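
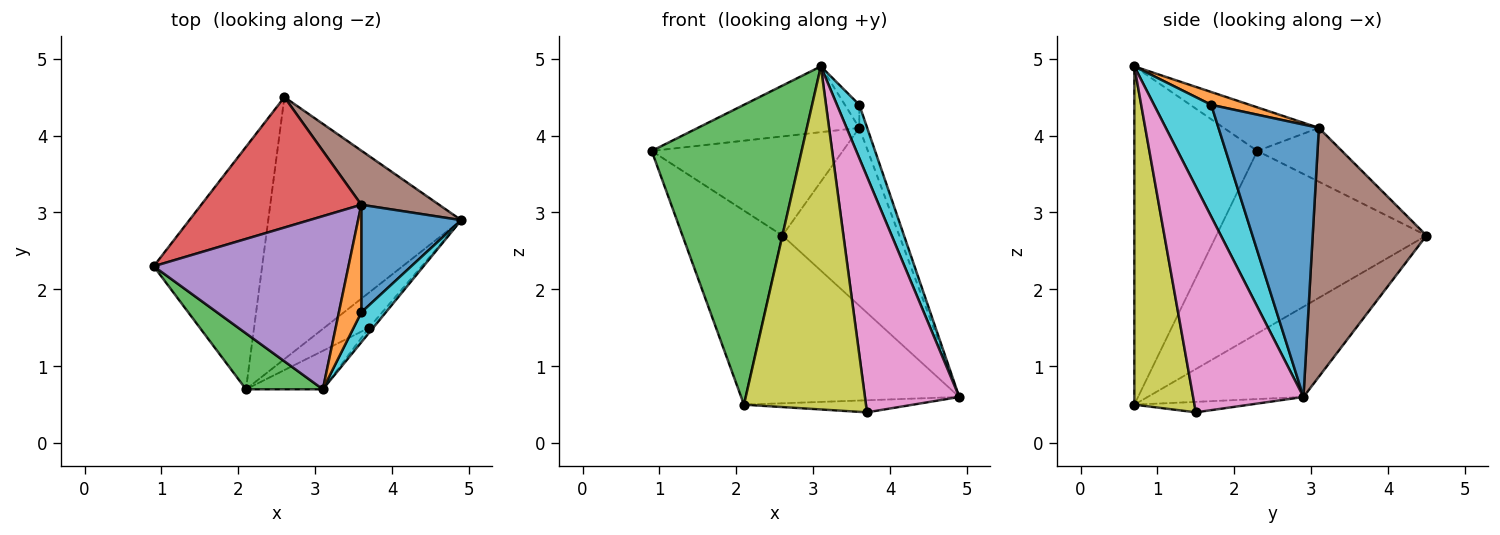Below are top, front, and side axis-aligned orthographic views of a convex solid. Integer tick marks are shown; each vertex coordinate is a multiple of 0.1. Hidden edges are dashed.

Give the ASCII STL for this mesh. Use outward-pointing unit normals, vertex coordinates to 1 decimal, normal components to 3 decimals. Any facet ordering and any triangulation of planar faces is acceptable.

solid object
 facet normal -0.796 0.378 -0.473
  outer loop
   vertex 2.1 0.7 0.5
   vertex 0.9 2.3 3.8
   vertex 2.6 4.5 2.7
  endloop
 endfacet
 facet normal -0.366 0.502 -0.784
  outer loop
   vertex 2.1 0.7 0.5
   vertex 2.6 4.5 2.7
   vertex 4.9 2.9 0.6
  endloop
 endfacet
 facet normal -0.628 -0.765 0.143
  outer loop
   vertex 2.1 0.7 0.5
   vertex 3.1 0.7 4.9
   vertex 0.9 2.3 3.8
  endloop
 endfacet
 facet normal -0.259 0.584 0.769
  outer loop
   vertex 3.6 3.1 4.1
   vertex 2.6 4.5 2.7
   vertex 0.9 2.3 3.8
  endloop
 endfacet
 facet normal -0.205 0.348 0.915
  outer loop
   vertex 3.6 3.1 4.1
   vertex 0.9 2.3 3.8
   vertex 3.1 0.7 4.9
  endloop
 endfacet
 facet normal 0.682 0.700 0.213
  outer loop
   vertex 3.6 3.1 4.1
   vertex 4.9 2.9 0.6
   vertex 2.6 4.5 2.7
  endloop
 endfacet
 facet normal 0.760 -0.650 -0.014
  outer loop
   vertex 3.7 1.5 0.4
   vertex 4.9 2.9 0.6
   vertex 3.1 0.7 4.9
  endloop
 endfacet
 facet normal -0.216 0.317 -0.923
  outer loop
   vertex 3.7 1.5 0.4
   vertex 2.1 0.7 0.5
   vertex 4.9 2.9 0.6
  endloop
 endfacet
 facet normal 0.440 -0.892 -0.100
  outer loop
   vertex 3.7 1.5 0.4
   vertex 3.1 0.7 4.9
   vertex 2.1 0.7 0.5
  endloop
 endfacet
 facet normal 0.913 -0.357 0.200
  outer loop
   vertex 3.6 1.7 4.4
   vertex 3.1 0.7 4.9
   vertex 4.9 2.9 0.6
  endloop
 endfacet
 facet normal 0.936 0.074 0.344
  outer loop
   vertex 3.6 1.7 4.4
   vertex 4.9 2.9 0.6
   vertex 3.6 3.1 4.1
  endloop
 endfacet
 facet normal 0.488 0.183 0.854
  outer loop
   vertex 3.6 1.7 4.4
   vertex 3.6 3.1 4.1
   vertex 3.1 0.7 4.9
  endloop
 endfacet
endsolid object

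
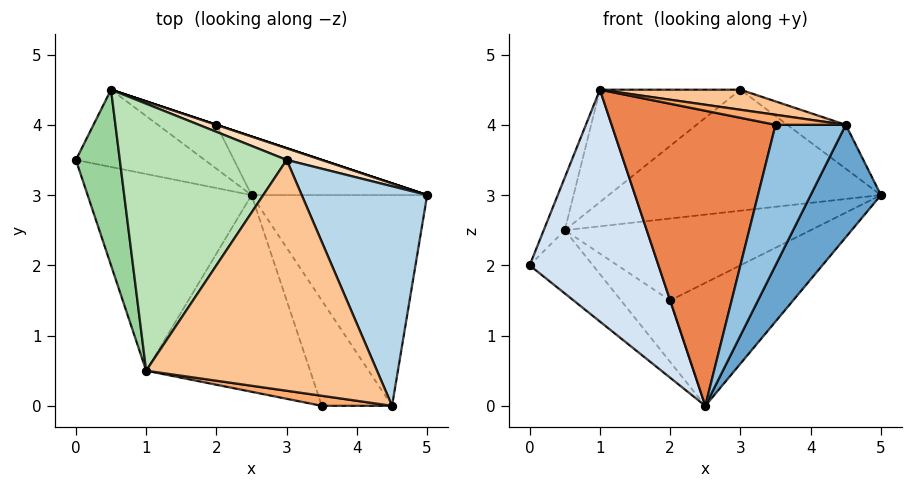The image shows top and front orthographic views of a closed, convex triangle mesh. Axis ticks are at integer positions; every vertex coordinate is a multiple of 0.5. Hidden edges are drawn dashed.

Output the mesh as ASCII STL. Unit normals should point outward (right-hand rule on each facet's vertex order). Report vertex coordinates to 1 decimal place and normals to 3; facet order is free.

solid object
 facet normal 0.727 -0.323 -0.606
  outer loop
   vertex 4.5 0.0 4.0
   vertex 2.5 3.0 0.0
   vertex 5.0 3.0 3.0
  endloop
 endfacet
 facet normal 0.000 -0.800 -0.600
  outer loop
   vertex 4.5 0.0 4.0
   vertex 3.5 0.0 4.0
   vertex 2.5 3.0 0.0
  endloop
 endfacet
 facet normal 0.617 0.154 0.772
  outer loop
   vertex 4.5 0.0 4.0
   vertex 5.0 3.0 3.0
   vertex 3.0 3.5 4.5
  endloop
 endfacet
 facet normal -0.557 -0.633 -0.537
  outer loop
   vertex 1.0 0.5 4.5
   vertex 0.0 3.5 2.0
   vertex 2.5 3.0 0.0
  endloop
 endfacet
 facet normal -0.267 -0.802 -0.535
  outer loop
   vertex 1.0 0.5 4.5
   vertex 2.5 3.0 0.0
   vertex 3.5 0.0 4.0
  endloop
 endfacet
 facet normal 0.000 -0.707 0.707
  outer loop
   vertex 1.0 0.5 4.5
   vertex 3.5 0.0 4.0
   vertex 4.5 0.0 4.0
  endloop
 endfacet
 facet normal 0.129 -0.086 0.988
  outer loop
   vertex 1.0 0.5 4.5
   vertex 4.5 0.0 4.0
   vertex 3.0 3.5 4.5
  endloop
 endfacet
 facet normal 0.306 0.948 0.092
  outer loop
   vertex 0.5 4.5 2.5
   vertex 3.0 3.5 4.5
   vertex 5.0 3.0 3.0
  endloop
 endfacet
 facet normal -0.442 0.568 -0.694
  outer loop
   vertex 0.5 4.5 2.5
   vertex 2.5 3.0 0.0
   vertex 0.0 3.5 2.0
  endloop
 endfacet
 facet normal -0.837 0.157 0.523
  outer loop
   vertex 0.5 4.5 2.5
   vertex 0.0 3.5 2.0
   vertex 1.0 0.5 4.5
  endloop
 endfacet
 facet normal -0.503 0.335 0.797
  outer loop
   vertex 0.5 4.5 2.5
   vertex 1.0 0.5 4.5
   vertex 3.0 3.5 4.5
  endloop
 endfacet
 facet normal 0.458 0.802 -0.382
  outer loop
   vertex 2.0 4.0 1.5
   vertex 5.0 3.0 3.0
   vertex 2.5 3.0 0.0
  endloop
 endfacet
 facet normal 0.316 0.949 0.000
  outer loop
   vertex 2.0 4.0 1.5
   vertex 0.5 4.5 2.5
   vertex 5.0 3.0 3.0
  endloop
 endfacet
 facet normal -0.115 0.808 -0.577
  outer loop
   vertex 2.0 4.0 1.5
   vertex 2.5 3.0 0.0
   vertex 0.5 4.5 2.5
  endloop
 endfacet
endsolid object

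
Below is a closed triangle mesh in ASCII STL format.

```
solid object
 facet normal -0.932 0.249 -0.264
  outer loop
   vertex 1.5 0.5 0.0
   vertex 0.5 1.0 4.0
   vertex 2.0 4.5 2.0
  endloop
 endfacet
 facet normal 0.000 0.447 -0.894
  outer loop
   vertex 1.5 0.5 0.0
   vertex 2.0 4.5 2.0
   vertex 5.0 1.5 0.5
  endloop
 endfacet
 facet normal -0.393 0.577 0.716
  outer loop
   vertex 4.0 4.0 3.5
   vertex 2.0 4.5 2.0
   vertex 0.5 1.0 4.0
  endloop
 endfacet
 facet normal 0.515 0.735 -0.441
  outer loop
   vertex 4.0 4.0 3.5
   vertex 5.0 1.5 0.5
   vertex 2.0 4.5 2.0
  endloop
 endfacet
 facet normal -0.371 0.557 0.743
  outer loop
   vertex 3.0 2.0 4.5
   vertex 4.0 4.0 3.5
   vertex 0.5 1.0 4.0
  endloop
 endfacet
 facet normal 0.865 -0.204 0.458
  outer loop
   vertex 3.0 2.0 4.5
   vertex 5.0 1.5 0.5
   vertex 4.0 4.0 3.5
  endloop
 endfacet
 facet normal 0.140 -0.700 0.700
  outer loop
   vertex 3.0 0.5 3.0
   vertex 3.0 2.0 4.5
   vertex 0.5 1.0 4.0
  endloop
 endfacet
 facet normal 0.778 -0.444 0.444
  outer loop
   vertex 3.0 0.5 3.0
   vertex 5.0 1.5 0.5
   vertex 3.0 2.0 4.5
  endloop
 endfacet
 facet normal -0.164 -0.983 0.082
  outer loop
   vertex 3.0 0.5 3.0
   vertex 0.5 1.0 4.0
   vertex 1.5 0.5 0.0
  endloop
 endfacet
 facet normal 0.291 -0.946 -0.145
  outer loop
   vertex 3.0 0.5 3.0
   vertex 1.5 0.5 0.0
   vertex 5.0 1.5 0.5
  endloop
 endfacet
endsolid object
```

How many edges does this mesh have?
15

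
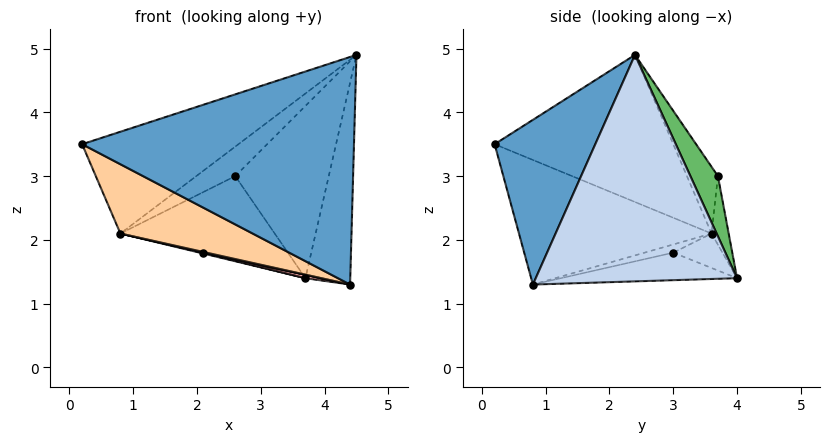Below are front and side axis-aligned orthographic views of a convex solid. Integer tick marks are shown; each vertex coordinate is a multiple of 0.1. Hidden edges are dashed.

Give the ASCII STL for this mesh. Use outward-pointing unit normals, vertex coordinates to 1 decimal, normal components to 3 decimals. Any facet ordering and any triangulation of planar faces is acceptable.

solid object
 facet normal 0.322 -0.869 0.377
  outer loop
   vertex 4.4 0.8 1.3
   vertex 4.5 2.4 4.9
   vertex 0.2 0.2 3.5
  endloop
 endfacet
 facet normal 0.969 0.216 -0.123
  outer loop
   vertex 4.4 0.8 1.3
   vertex 3.7 4.0 1.4
   vertex 4.5 2.4 4.9
  endloop
 endfacet
 facet normal -0.464 0.406 0.787
  outer loop
   vertex 0.8 3.6 2.1
   vertex 0.2 0.2 3.5
   vertex 4.5 2.4 4.9
  endloop
 endfacet
 facet normal -0.413 -0.284 -0.866
  outer loop
   vertex 0.8 3.6 2.1
   vertex 4.4 0.8 1.3
   vertex 0.2 0.2 3.5
  endloop
 endfacet
 facet normal 0.264 0.899 0.350
  outer loop
   vertex 2.6 3.7 3.0
   vertex 4.5 2.4 4.9
   vertex 3.7 4.0 1.4
  endloop
 endfacet
 facet normal -0.407 0.512 0.757
  outer loop
   vertex 2.6 3.7 3.0
   vertex 0.8 3.6 2.1
   vertex 4.5 2.4 4.9
  endloop
 endfacet
 facet normal -0.110 0.988 0.110
  outer loop
   vertex 2.6 3.7 3.0
   vertex 3.7 4.0 1.4
   vertex 0.8 3.6 2.1
  endloop
 endfacet
 facet normal -0.231 -0.020 -0.973
  outer loop
   vertex 2.1 3.0 1.8
   vertex 3.7 4.0 1.4
   vertex 4.4 0.8 1.3
  endloop
 endfacet
 facet normal -0.232 -0.017 -0.972
  outer loop
   vertex 2.1 3.0 1.8
   vertex 0.8 3.6 2.1
   vertex 3.7 4.0 1.4
  endloop
 endfacet
 facet normal -0.236 -0.026 -0.971
  outer loop
   vertex 2.1 3.0 1.8
   vertex 4.4 0.8 1.3
   vertex 0.8 3.6 2.1
  endloop
 endfacet
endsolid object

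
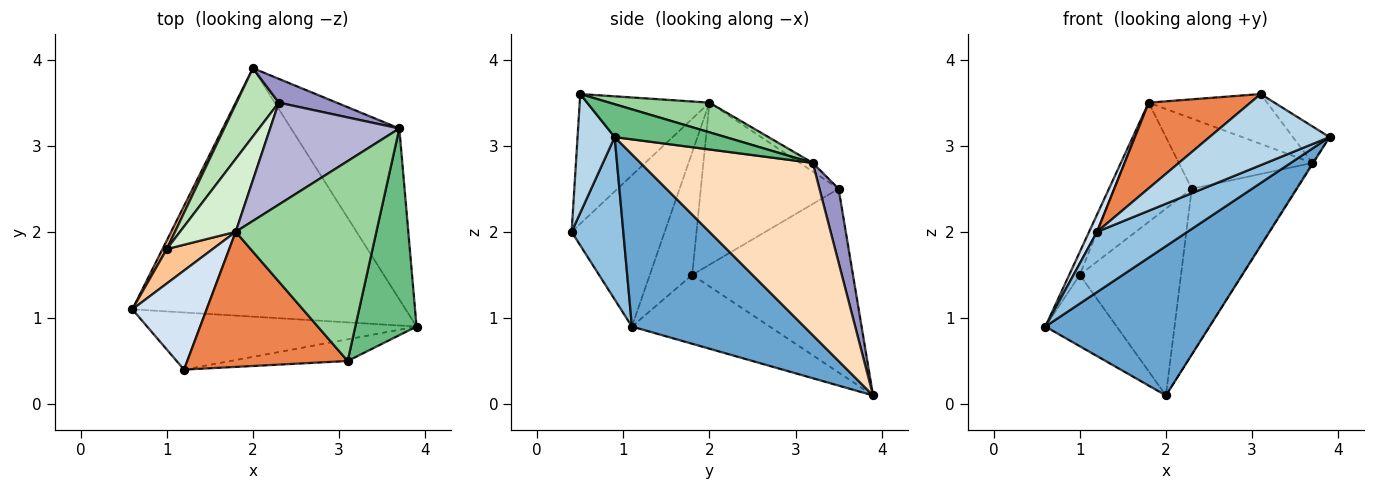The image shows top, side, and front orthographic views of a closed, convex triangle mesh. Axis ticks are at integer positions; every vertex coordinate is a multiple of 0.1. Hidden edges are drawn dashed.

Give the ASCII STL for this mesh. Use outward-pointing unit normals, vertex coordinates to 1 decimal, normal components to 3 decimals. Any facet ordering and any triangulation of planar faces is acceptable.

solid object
 facet normal 0.475 -0.453 -0.754
  outer loop
   vertex 2.0 3.9 0.1
   vertex 3.9 0.9 3.1
   vertex 0.6 1.1 0.9
  endloop
 endfacet
 facet normal 0.383 -0.670 -0.636
  outer loop
   vertex 1.2 0.4 2.0
   vertex 0.6 1.1 0.9
   vertex 3.9 0.9 3.1
  endloop
 endfacet
 facet normal 0.284 -0.917 -0.280
  outer loop
   vertex 1.2 0.4 2.0
   vertex 3.9 0.9 3.1
   vertex 3.1 0.5 3.6
  endloop
 endfacet
 facet normal -0.895 -0.076 0.440
  outer loop
   vertex 1.2 0.4 2.0
   vertex 1.8 2.0 3.5
   vertex 0.6 1.1 0.9
  endloop
 endfacet
 facet normal -0.564 -0.442 0.697
  outer loop
   vertex 1.2 0.4 2.0
   vertex 3.1 0.5 3.6
   vertex 1.8 2.0 3.5
  endloop
 endfacet
 facet normal -0.887 0.459 0.055
  outer loop
   vertex 1.0 1.8 1.5
   vertex 2.0 3.9 0.1
   vertex 0.6 1.1 0.9
  endloop
 endfacet
 facet normal -0.912 0.228 0.342
  outer loop
   vertex 1.0 1.8 1.5
   vertex 0.6 1.1 0.9
   vertex 1.8 2.0 3.5
  endloop
 endfacet
 facet normal 0.847 0.004 -0.532
  outer loop
   vertex 3.7 3.2 2.8
   vertex 3.9 0.9 3.1
   vertex 2.0 3.9 0.1
  endloop
 endfacet
 facet normal 0.467 0.154 0.871
  outer loop
   vertex 3.7 3.2 2.8
   vertex 3.1 0.5 3.6
   vertex 3.9 0.9 3.1
  endloop
 endfacet
 facet normal 0.200 0.237 0.951
  outer loop
   vertex 3.7 3.2 2.8
   vertex 1.8 2.0 3.5
   vertex 3.1 0.5 3.6
  endloop
 endfacet
 facet normal -0.831 0.523 0.191
  outer loop
   vertex 2.3 3.5 2.5
   vertex 2.0 3.9 0.1
   vertex 1.0 1.8 1.5
  endloop
 endfacet
 facet normal -0.835 0.470 0.287
  outer loop
   vertex 2.3 3.5 2.5
   vertex 1.0 1.8 1.5
   vertex 1.8 2.0 3.5
  endloop
 endfacet
 facet normal 0.179 0.974 0.140
  outer loop
   vertex 2.3 3.5 2.5
   vertex 3.7 3.2 2.8
   vertex 2.0 3.9 0.1
  endloop
 endfacet
 facet normal -0.055 0.566 0.822
  outer loop
   vertex 2.3 3.5 2.5
   vertex 1.8 2.0 3.5
   vertex 3.7 3.2 2.8
  endloop
 endfacet
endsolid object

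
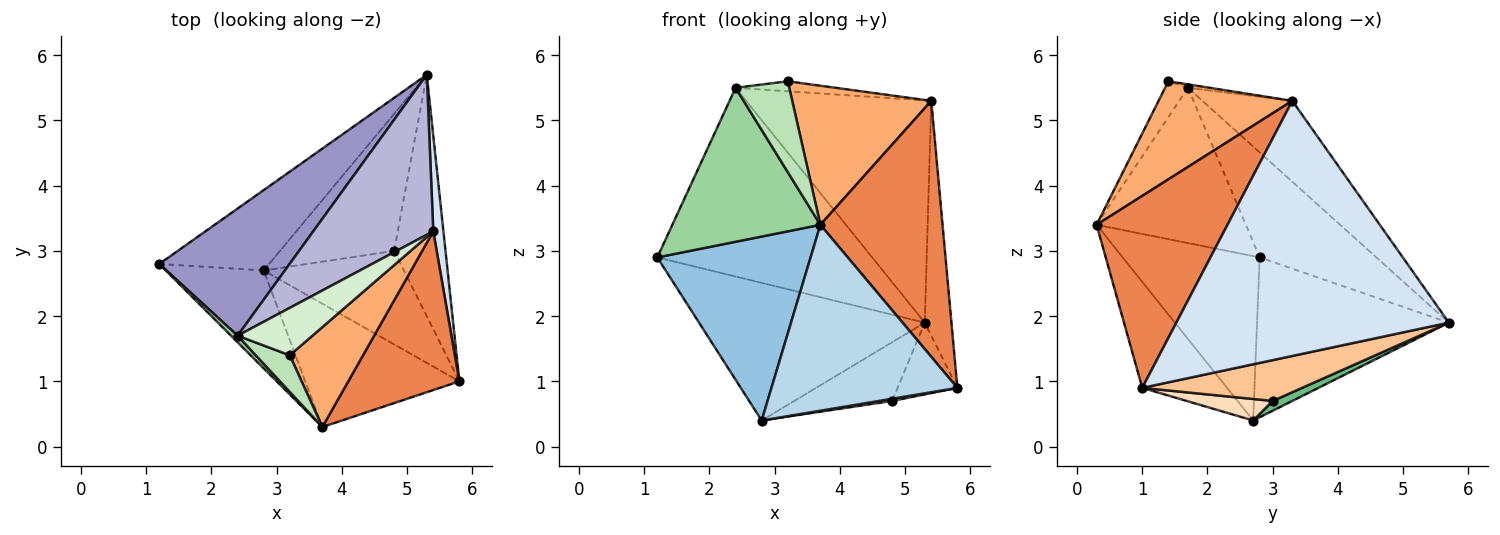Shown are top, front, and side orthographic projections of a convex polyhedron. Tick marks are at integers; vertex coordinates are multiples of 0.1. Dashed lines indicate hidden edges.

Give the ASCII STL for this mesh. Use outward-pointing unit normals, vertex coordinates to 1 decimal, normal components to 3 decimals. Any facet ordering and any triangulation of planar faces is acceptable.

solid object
 facet normal -0.592 0.696 -0.406
  outer loop
   vertex 2.8 2.7 0.4
   vertex 1.2 2.8 2.9
   vertex 5.3 5.7 1.9
  endloop
 endfacet
 facet normal -0.619 -0.693 -0.369
  outer loop
   vertex 3.7 0.3 3.4
   vertex 1.2 2.8 2.9
   vertex 2.8 2.7 0.4
  endloop
 endfacet
 facet normal -0.355 -0.779 -0.517
  outer loop
   vertex 3.7 0.3 3.4
   vertex 2.8 2.7 0.4
   vertex 5.8 1.0 0.9
  endloop
 endfacet
 facet normal 0.994 0.097 0.039
  outer loop
   vertex 5.4 3.3 5.3
   vertex 5.8 1.0 0.9
   vertex 5.3 5.7 1.9
  endloop
 endfacet
 facet normal 0.673 -0.628 0.390
  outer loop
   vertex 5.4 3.3 5.3
   vertex 3.7 0.3 3.4
   vertex 5.8 1.0 0.9
  endloop
 endfacet
 facet normal 0.615 -0.640 0.460
  outer loop
   vertex 5.4 3.3 5.3
   vertex 3.2 1.4 5.6
   vertex 3.7 0.3 3.4
  endloop
 endfacet
 facet normal 0.606 0.227 -0.763
  outer loop
   vertex 4.8 3.0 0.7
   vertex 5.3 5.7 1.9
   vertex 5.8 1.0 0.9
  endloop
 endfacet
 facet normal 0.152 -0.023 -0.988
  outer loop
   vertex 4.8 3.0 0.7
   vertex 5.8 1.0 0.9
   vertex 2.8 2.7 0.4
  endloop
 endfacet
 facet normal 0.079 0.393 -0.916
  outer loop
   vertex 4.8 3.0 0.7
   vertex 2.8 2.7 0.4
   vertex 5.3 5.7 1.9
  endloop
 endfacet
 facet normal -0.710 -0.704 0.030
  outer loop
   vertex 2.4 1.7 5.5
   vertex 1.2 2.8 2.9
   vertex 3.7 0.3 3.4
  endloop
 endfacet
 facet normal -0.367 -0.863 0.348
  outer loop
   vertex 2.4 1.7 5.5
   vertex 3.7 0.3 3.4
   vertex 3.2 1.4 5.6
  endloop
 endfacet
 facet normal -0.045 0.206 0.977
  outer loop
   vertex 2.4 1.7 5.5
   vertex 3.2 1.4 5.6
   vertex 5.4 3.3 5.3
  endloop
 endfacet
 facet normal -0.411 0.756 0.509
  outer loop
   vertex 2.4 1.7 5.5
   vertex 5.3 5.7 1.9
   vertex 1.2 2.8 2.9
  endloop
 endfacet
 facet normal -0.366 0.755 0.544
  outer loop
   vertex 2.4 1.7 5.5
   vertex 5.4 3.3 5.3
   vertex 5.3 5.7 1.9
  endloop
 endfacet
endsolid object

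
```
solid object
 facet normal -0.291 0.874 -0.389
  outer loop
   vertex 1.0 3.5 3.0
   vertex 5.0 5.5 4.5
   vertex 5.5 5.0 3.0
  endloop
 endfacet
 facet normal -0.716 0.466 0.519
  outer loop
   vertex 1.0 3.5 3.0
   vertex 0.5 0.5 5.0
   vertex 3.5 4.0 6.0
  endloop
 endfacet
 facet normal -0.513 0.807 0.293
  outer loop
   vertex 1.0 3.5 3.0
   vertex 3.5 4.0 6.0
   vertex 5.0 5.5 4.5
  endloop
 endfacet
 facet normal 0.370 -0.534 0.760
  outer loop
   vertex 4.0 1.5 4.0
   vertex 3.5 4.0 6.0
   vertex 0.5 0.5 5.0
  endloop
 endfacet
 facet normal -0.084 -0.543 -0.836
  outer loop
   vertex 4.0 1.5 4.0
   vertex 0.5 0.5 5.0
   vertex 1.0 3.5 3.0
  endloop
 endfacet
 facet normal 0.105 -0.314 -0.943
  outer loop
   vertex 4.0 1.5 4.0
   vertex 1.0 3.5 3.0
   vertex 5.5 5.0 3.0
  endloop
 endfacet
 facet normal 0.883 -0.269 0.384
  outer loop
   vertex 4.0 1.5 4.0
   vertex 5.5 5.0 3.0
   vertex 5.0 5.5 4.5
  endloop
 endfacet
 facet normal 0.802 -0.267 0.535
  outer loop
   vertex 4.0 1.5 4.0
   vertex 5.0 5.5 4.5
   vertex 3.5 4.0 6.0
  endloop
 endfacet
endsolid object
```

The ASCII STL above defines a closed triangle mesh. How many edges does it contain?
12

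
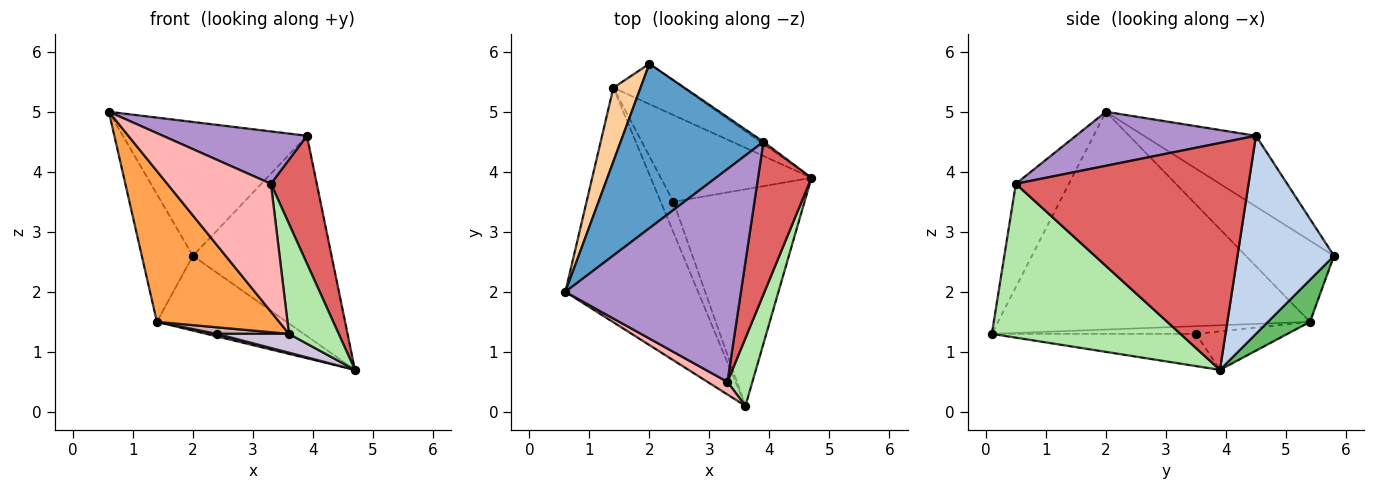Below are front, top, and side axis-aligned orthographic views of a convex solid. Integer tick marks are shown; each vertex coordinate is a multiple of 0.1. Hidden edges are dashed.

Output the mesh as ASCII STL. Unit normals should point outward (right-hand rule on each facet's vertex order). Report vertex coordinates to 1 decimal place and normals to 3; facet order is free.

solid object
 facet normal -0.359 0.589 0.724
  outer loop
   vertex 3.9 4.5 4.6
   vertex 2.0 5.8 2.6
   vertex 0.6 2.0 5.0
  endloop
 endfacet
 facet normal 0.571 0.821 -0.009
  outer loop
   vertex 3.9 4.5 4.6
   vertex 4.7 3.9 0.7
   vertex 2.0 5.8 2.6
  endloop
 endfacet
 facet normal -0.810 -0.317 -0.493
  outer loop
   vertex 1.4 5.4 1.5
   vertex 3.6 0.1 1.3
   vertex 0.6 2.0 5.0
  endloop
 endfacet
 facet normal -0.831 0.482 0.278
  outer loop
   vertex 1.4 5.4 1.5
   vertex 0.6 2.0 5.0
   vertex 2.0 5.8 2.6
  endloop
 endfacet
 facet normal 0.274 0.846 -0.457
  outer loop
   vertex 1.4 5.4 1.5
   vertex 2.0 5.8 2.6
   vertex 4.7 3.9 0.7
  endloop
 endfacet
 facet normal 0.955 -0.252 0.155
  outer loop
   vertex 3.3 0.5 3.8
   vertex 3.6 0.1 1.3
   vertex 4.7 3.9 0.7
  endloop
 endfacet
 facet normal 0.956 -0.188 0.225
  outer loop
   vertex 3.3 0.5 3.8
   vertex 4.7 3.9 0.7
   vertex 3.9 4.5 4.6
  endloop
 endfacet
 facet normal -0.454 -0.887 0.087
  outer loop
   vertex 3.3 0.5 3.8
   vertex 0.6 2.0 5.0
   vertex 3.6 0.1 1.3
  endloop
 endfacet
 facet normal 0.286 -0.229 0.930
  outer loop
   vertex 3.3 0.5 3.8
   vertex 3.9 4.5 4.6
   vertex 0.6 2.0 5.0
  endloop
 endfacet
 facet normal -0.238 -0.084 -0.968
  outer loop
   vertex 2.4 3.5 1.3
   vertex 4.7 3.9 0.7
   vertex 3.6 0.1 1.3
  endloop
 endfacet
 facet normal -0.248 -0.028 -0.968
  outer loop
   vertex 2.4 3.5 1.3
   vertex 1.4 5.4 1.5
   vertex 4.7 3.9 0.7
  endloop
 endfacet
 facet normal -0.510 -0.180 -0.841
  outer loop
   vertex 2.4 3.5 1.3
   vertex 3.6 0.1 1.3
   vertex 1.4 5.4 1.5
  endloop
 endfacet
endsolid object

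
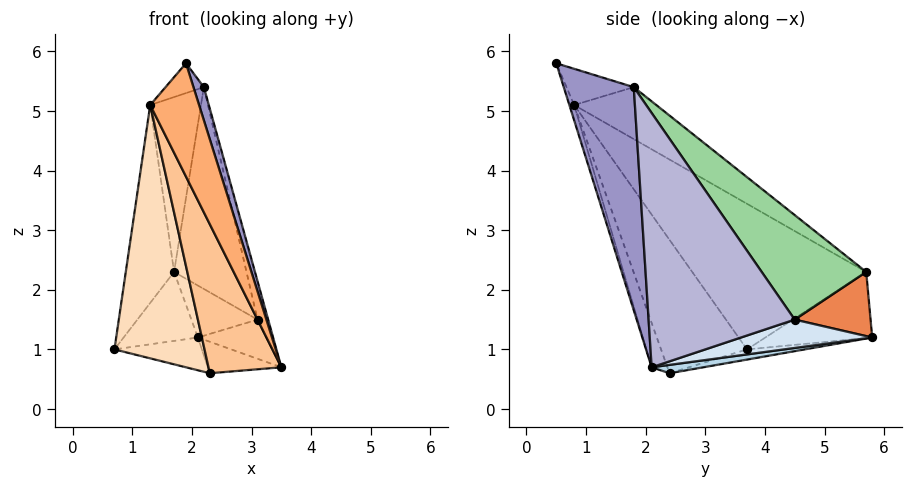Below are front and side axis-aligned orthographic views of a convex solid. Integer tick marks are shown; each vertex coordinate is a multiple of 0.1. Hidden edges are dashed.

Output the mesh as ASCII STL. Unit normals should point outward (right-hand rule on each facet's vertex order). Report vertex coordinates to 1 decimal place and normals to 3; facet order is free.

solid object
 facet normal -0.797 0.554 -0.239
  outer loop
   vertex 1.7 5.7 2.3
   vertex 2.1 5.8 1.2
   vertex 0.7 3.7 1.0
  endloop
 endfacet
 facet normal -0.110 0.166 -0.980
  outer loop
   vertex 2.3 2.4 0.6
   vertex 0.7 3.7 1.0
   vertex 2.1 5.8 1.2
  endloop
 endfacet
 facet normal 0.126 0.180 -0.976
  outer loop
   vertex 2.3 2.4 0.6
   vertex 2.1 5.8 1.2
   vertex 3.5 2.1 0.7
  endloop
 endfacet
 facet normal 0.644 0.336 -0.687
  outer loop
   vertex 3.1 4.5 1.5
   vertex 3.5 2.1 0.7
   vertex 2.1 5.8 1.2
  endloop
 endfacet
 facet normal 0.715 0.623 0.317
  outer loop
   vertex 3.1 4.5 1.5
   vertex 2.1 5.8 1.2
   vertex 1.7 5.7 2.3
  endloop
 endfacet
 facet normal -0.092 -0.941 -0.324
  outer loop
   vertex 1.3 0.8 5.1
   vertex 3.5 2.1 0.7
   vertex 1.9 0.5 5.8
  endloop
 endfacet
 facet normal -0.197 -0.909 -0.367
  outer loop
   vertex 1.3 0.8 5.1
   vertex 2.3 2.4 0.6
   vertex 3.5 2.1 0.7
  endloop
 endfacet
 facet normal -0.639 -0.669 -0.380
  outer loop
   vertex 1.3 0.8 5.1
   vertex 0.7 3.7 1.0
   vertex 2.3 2.4 0.6
  endloop
 endfacet
 facet normal -0.915 0.254 0.313
  outer loop
   vertex 1.3 0.8 5.1
   vertex 1.7 5.7 2.3
   vertex 0.7 3.7 1.0
  endloop
 endfacet
 facet normal 0.710 0.492 0.504
  outer loop
   vertex 2.2 1.8 5.4
   vertex 3.1 4.5 1.5
   vertex 1.7 5.7 2.3
  endloop
 endfacet
 facet normal -0.628 0.358 0.691
  outer loop
   vertex 2.2 1.8 5.4
   vertex 1.3 0.8 5.1
   vertex 1.9 0.5 5.8
  endloop
 endfacet
 facet normal -0.665 0.411 0.624
  outer loop
   vertex 2.2 1.8 5.4
   vertex 1.7 5.7 2.3
   vertex 1.3 0.8 5.1
  endloop
 endfacet
 facet normal 0.956 -0.142 0.255
  outer loop
   vertex 2.2 1.8 5.4
   vertex 1.9 0.5 5.8
   vertex 3.5 2.1 0.7
  endloop
 endfacet
 facet normal 0.960 0.070 0.270
  outer loop
   vertex 2.2 1.8 5.4
   vertex 3.5 2.1 0.7
   vertex 3.1 4.5 1.5
  endloop
 endfacet
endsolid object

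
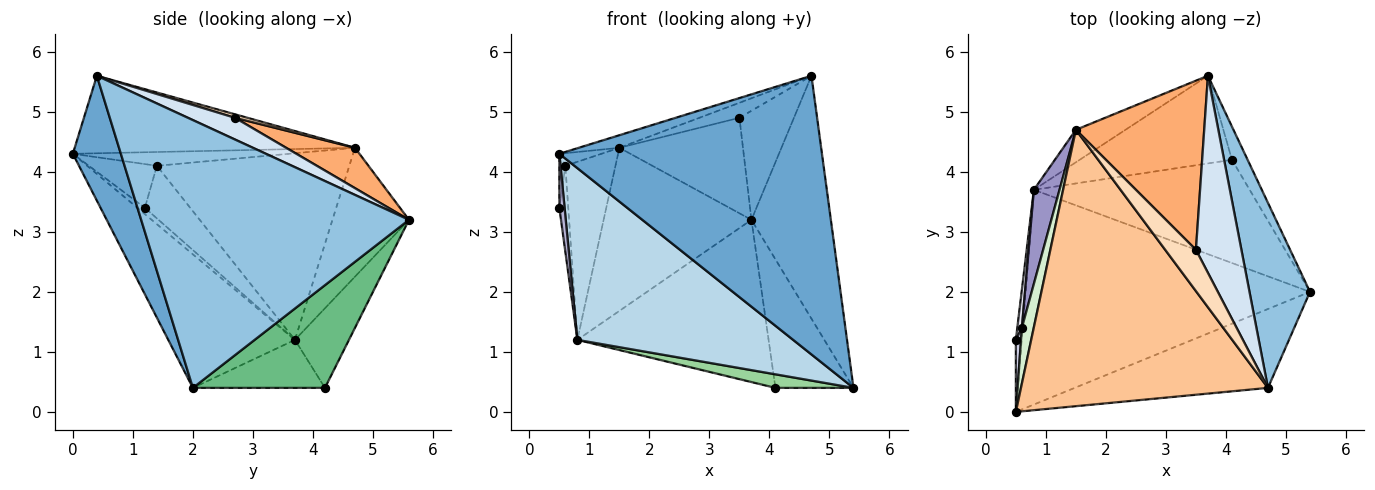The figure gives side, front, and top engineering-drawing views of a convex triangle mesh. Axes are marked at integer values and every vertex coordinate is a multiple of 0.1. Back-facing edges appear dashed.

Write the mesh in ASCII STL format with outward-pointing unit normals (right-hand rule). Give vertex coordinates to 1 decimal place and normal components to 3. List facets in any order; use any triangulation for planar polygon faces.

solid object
 facet normal 0.173 -0.948 -0.268
  outer loop
   vertex 4.7 0.4 5.6
   vertex 0.5 0.0 4.3
   vertex 5.4 2.0 0.4
  endloop
 endfacet
 facet normal 0.937 0.278 0.212
  outer loop
   vertex 4.7 0.4 5.6
   vertex 5.4 2.0 0.4
   vertex 3.7 5.6 3.2
  endloop
 endfacet
 facet normal -0.344 -0.586 -0.733
  outer loop
   vertex 0.8 3.7 1.2
   vertex 5.4 2.0 0.4
   vertex 0.5 0.0 4.3
  endloop
 endfacet
 facet normal 0.385 0.447 0.807
  outer loop
   vertex 3.5 2.7 4.9
   vertex 4.7 0.4 5.6
   vertex 3.7 5.6 3.2
  endloop
 endfacet
 facet normal -0.453 0.874 -0.174
  outer loop
   vertex 1.5 4.7 4.4
   vertex 3.7 5.6 3.2
   vertex 0.8 3.7 1.2
  endloop
 endfacet
 facet normal 0.264 0.474 0.840
  outer loop
   vertex 1.5 4.7 4.4
   vertex 3.5 2.7 4.9
   vertex 3.7 5.6 3.2
  endloop
 endfacet
 facet normal -0.299 0.043 0.953
  outer loop
   vertex 1.5 4.7 4.4
   vertex 0.5 0.0 4.3
   vertex 4.7 0.4 5.6
  endloop
 endfacet
 facet normal 0.106 0.340 0.934
  outer loop
   vertex 1.5 4.7 4.4
   vertex 4.7 0.4 5.6
   vertex 3.5 2.7 4.9
  endloop
 endfacet
 facet normal 0.854 0.504 -0.130
  outer loop
   vertex 4.1 4.2 0.4
   vertex 3.7 5.6 3.2
   vertex 5.4 2.0 0.4
  endloop
 endfacet
 facet normal -0.215 -0.127 -0.968
  outer loop
   vertex 4.1 4.2 0.4
   vertex 5.4 2.0 0.4
   vertex 0.8 3.7 1.2
  endloop
 endfacet
 facet normal -0.241 0.854 -0.461
  outer loop
   vertex 4.1 4.2 0.4
   vertex 0.8 3.7 1.2
   vertex 3.7 5.6 3.2
  endloop
 endfacet
 facet normal -0.750 0.146 0.646
  outer loop
   vertex 0.6 1.4 4.1
   vertex 0.5 0.0 4.3
   vertex 1.5 4.7 4.4
  endloop
 endfacet
 facet normal -0.959 0.250 0.132
  outer loop
   vertex 0.6 1.4 4.1
   vertex 1.5 4.7 4.4
   vertex 0.8 3.7 1.2
  endloop
 endfacet
 facet normal -0.655 -0.453 -0.605
  outer loop
   vertex 0.5 1.2 3.4
   vertex 0.8 3.7 1.2
   vertex 0.5 0.0 4.3
  endloop
 endfacet
 facet normal -0.989 0.087 0.116
  outer loop
   vertex 0.5 1.2 3.4
   vertex 0.5 0.0 4.3
   vertex 0.6 1.4 4.1
  endloop
 endfacet
 facet normal -0.978 0.192 0.085
  outer loop
   vertex 0.5 1.2 3.4
   vertex 0.6 1.4 4.1
   vertex 0.8 3.7 1.2
  endloop
 endfacet
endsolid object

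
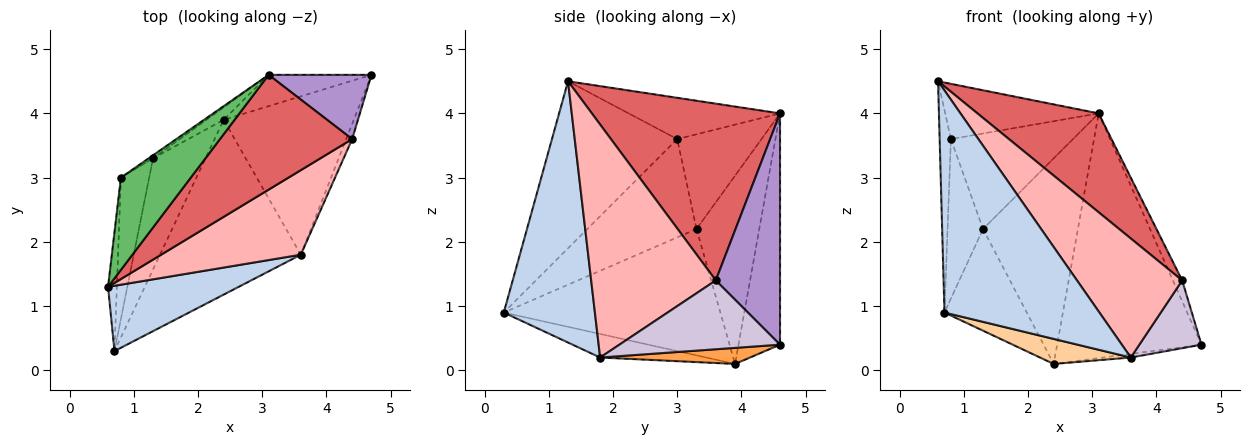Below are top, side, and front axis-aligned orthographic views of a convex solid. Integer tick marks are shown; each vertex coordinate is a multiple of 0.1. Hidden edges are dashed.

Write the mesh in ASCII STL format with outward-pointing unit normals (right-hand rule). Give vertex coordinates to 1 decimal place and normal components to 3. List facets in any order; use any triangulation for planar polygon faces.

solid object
 facet normal -0.274 0.954 -0.122
  outer loop
   vertex 3.1 4.6 4.0
   vertex 4.7 4.6 0.4
   vertex 2.4 3.9 0.1
  endloop
 endfacet
 facet normal 0.491 -0.836 0.246
  outer loop
   vertex 3.6 1.8 0.2
   vertex 0.6 1.3 4.5
   vertex 0.7 0.3 0.9
  endloop
 endfacet
 facet normal 0.122 0.023 -0.992
  outer loop
   vertex 3.6 1.8 0.2
   vertex 2.4 3.9 0.1
   vertex 4.7 4.6 0.4
  endloop
 endfacet
 facet normal -0.163 -0.140 -0.977
  outer loop
   vertex 3.6 1.8 0.2
   vertex 0.7 0.3 0.9
   vertex 2.4 3.9 0.1
  endloop
 endfacet
 facet normal -0.452 0.458 0.765
  outer loop
   vertex 0.8 3.0 3.6
   vertex 0.6 1.3 4.5
   vertex 3.1 4.6 4.0
  endloop
 endfacet
 facet normal -0.995 0.089 -0.052
  outer loop
   vertex 0.8 3.0 3.6
   vertex 0.7 0.3 0.9
   vertex 0.6 1.3 4.5
  endloop
 endfacet
 facet normal 0.712 -0.459 0.532
  outer loop
   vertex 4.4 3.6 1.4
   vertex 3.1 4.6 4.0
   vertex 0.6 1.3 4.5
  endloop
 endfacet
 facet normal 0.695 -0.586 0.416
  outer loop
   vertex 4.4 3.6 1.4
   vertex 0.6 1.3 4.5
   vertex 3.6 1.8 0.2
  endloop
 endfacet
 facet normal 0.906 0.131 0.403
  outer loop
   vertex 4.4 3.6 1.4
   vertex 4.7 4.6 0.4
   vertex 3.1 4.6 4.0
  endloop
 endfacet
 facet normal 0.930 -0.359 -0.081
  outer loop
   vertex 4.4 3.6 1.4
   vertex 3.6 1.8 0.2
   vertex 4.7 4.6 0.4
  endloop
 endfacet
 facet normal -0.551 0.833 -0.051
  outer loop
   vertex 1.3 3.3 2.2
   vertex 3.1 4.6 4.0
   vertex 2.4 3.9 0.1
  endloop
 endfacet
 facet normal -0.568 0.823 -0.026
  outer loop
   vertex 1.3 3.3 2.2
   vertex 0.8 3.0 3.6
   vertex 3.1 4.6 4.0
  endloop
 endfacet
 facet normal -0.871 0.331 -0.362
  outer loop
   vertex 1.3 3.3 2.2
   vertex 2.4 3.9 0.1
   vertex 0.7 0.3 0.9
  endloop
 endfacet
 facet normal -0.917 0.298 -0.264
  outer loop
   vertex 1.3 3.3 2.2
   vertex 0.7 0.3 0.9
   vertex 0.8 3.0 3.6
  endloop
 endfacet
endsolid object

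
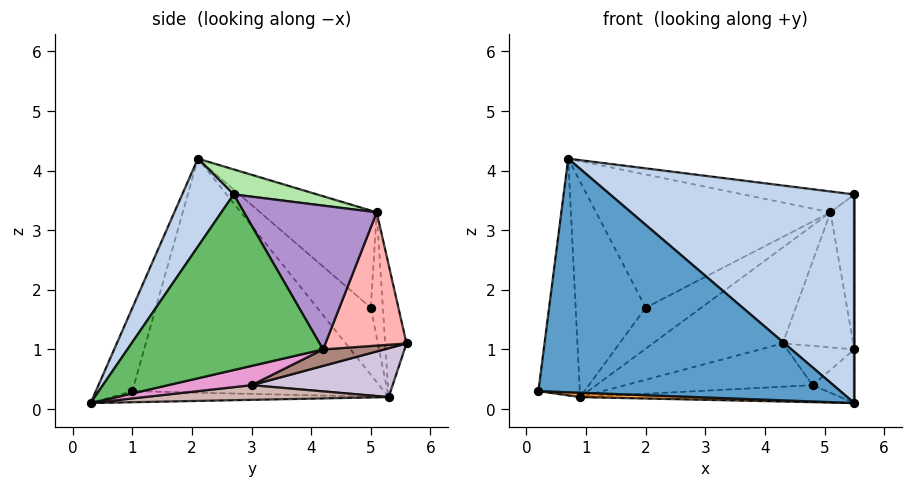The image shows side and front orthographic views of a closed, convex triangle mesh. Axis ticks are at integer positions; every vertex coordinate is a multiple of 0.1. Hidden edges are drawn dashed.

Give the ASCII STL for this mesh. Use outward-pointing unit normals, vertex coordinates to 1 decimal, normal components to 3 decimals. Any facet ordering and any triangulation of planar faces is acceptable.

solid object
 facet normal -0.115 -0.952 0.283
  outer loop
   vertex 0.7 2.1 4.2
   vertex 0.2 1.0 0.3
   vertex 5.5 0.3 0.1
  endloop
 endfacet
 facet normal 0.171 -0.813 0.557
  outer loop
   vertex 5.5 2.7 3.6
   vertex 0.7 2.1 4.2
   vertex 5.5 0.3 0.1
  endloop
 endfacet
 facet normal -0.040 -0.017 -0.999
  outer loop
   vertex 0.9 5.3 0.2
   vertex 5.5 0.3 0.1
   vertex 0.2 1.0 0.3
  endloop
 endfacet
 facet normal -0.984 0.162 0.080
  outer loop
   vertex 0.9 5.3 0.2
   vertex 0.2 1.0 0.3
   vertex 0.7 2.1 4.2
  endloop
 endfacet
 facet normal 1.000 0.000 0.000
  outer loop
   vertex 5.5 4.2 1.0
   vertex 5.5 2.7 3.6
   vertex 5.5 0.3 0.1
  endloop
 endfacet
 facet normal 0.105 0.141 0.984
  outer loop
   vertex 5.1 5.1 3.3
   vertex 0.7 2.1 4.2
   vertex 5.5 2.7 3.6
  endloop
 endfacet
 facet normal -0.156 0.949 0.272
  outer loop
   vertex 5.1 5.1 3.3
   vertex 4.3 5.6 1.1
   vertex 0.9 5.3 0.2
  endloop
 endfacet
 facet normal 0.749 0.651 -0.124
  outer loop
   vertex 5.1 5.1 3.3
   vertex 5.5 4.2 1.0
   vertex 4.3 5.6 1.1
  endloop
 endfacet
 facet normal 0.979 0.176 0.101
  outer loop
   vertex 5.1 5.1 3.3
   vertex 5.5 2.7 3.6
   vertex 5.5 4.2 1.0
  endloop
 endfacet
 facet normal 0.220 0.293 -0.930
  outer loop
   vertex 4.8 3.0 0.4
   vertex 0.9 5.3 0.2
   vertex 4.3 5.6 1.1
  endloop
 endfacet
 facet normal 0.272 0.299 -0.915
  outer loop
   vertex 4.8 3.0 0.4
   vertex 4.3 5.6 1.1
   vertex 5.5 4.2 1.0
  endloop
 endfacet
 facet normal 0.135 0.144 -0.980
  outer loop
   vertex 4.8 3.0 0.4
   vertex 5.5 0.3 0.1
   vertex 0.9 5.3 0.2
  endloop
 endfacet
 facet normal 0.410 0.205 -0.889
  outer loop
   vertex 4.8 3.0 0.4
   vertex 5.5 4.2 1.0
   vertex 5.5 0.3 0.1
  endloop
 endfacet
 facet normal -0.520 0.679 0.517
  outer loop
   vertex 2.0 5.0 1.7
   vertex 0.9 5.3 0.2
   vertex 0.7 2.1 4.2
  endloop
 endfacet
 facet normal -0.347 0.697 0.628
  outer loop
   vertex 2.0 5.0 1.7
   vertex 0.7 2.1 4.2
   vertex 5.1 5.1 3.3
  endloop
 endfacet
 facet normal -0.201 0.922 0.332
  outer loop
   vertex 2.0 5.0 1.7
   vertex 5.1 5.1 3.3
   vertex 0.9 5.3 0.2
  endloop
 endfacet
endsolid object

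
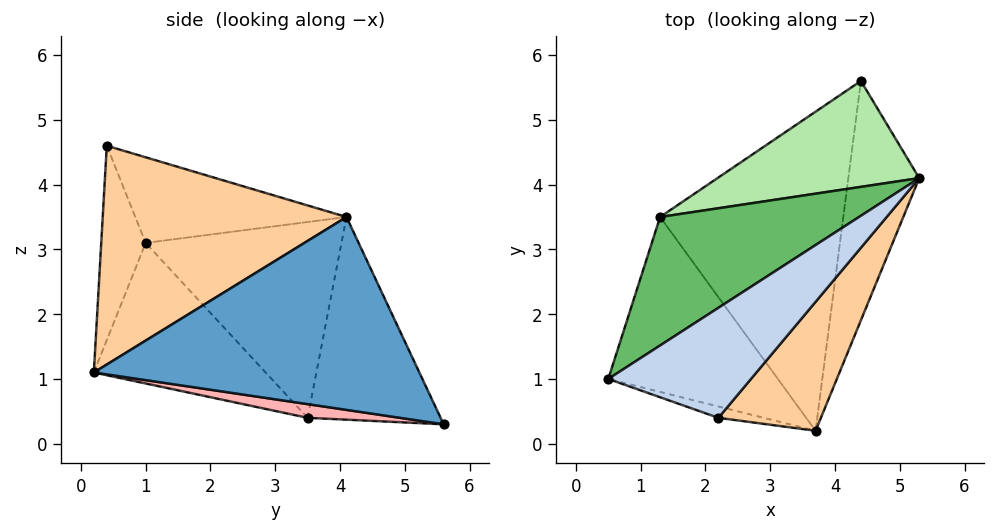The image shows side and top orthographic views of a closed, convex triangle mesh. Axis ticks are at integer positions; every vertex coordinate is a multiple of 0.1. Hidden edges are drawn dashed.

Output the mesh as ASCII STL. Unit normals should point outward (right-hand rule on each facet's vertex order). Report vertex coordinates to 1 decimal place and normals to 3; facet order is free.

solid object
 facet normal 0.925 -0.170 -0.340
  outer loop
   vertex 4.4 5.6 0.3
   vertex 5.3 4.1 3.5
   vertex 3.7 0.2 1.1
  endloop
 endfacet
 facet normal -0.424 0.566 0.707
  outer loop
   vertex 2.2 0.4 4.6
   vertex 5.3 4.1 3.5
   vertex 0.5 1.0 3.1
  endloop
 endfacet
 facet normal -0.280 -0.958 -0.065
  outer loop
   vertex 2.2 0.4 4.6
   vertex 0.5 1.0 3.1
   vertex 3.7 0.2 1.1
  endloop
 endfacet
 facet normal 0.765 -0.535 0.359
  outer loop
   vertex 2.2 0.4 4.6
   vertex 3.7 0.2 1.1
   vertex 5.3 4.1 3.5
  endloop
 endfacet
 facet normal -0.497 0.705 0.505
  outer loop
   vertex 1.3 3.5 0.4
   vertex 0.5 1.0 3.1
   vertex 5.3 4.1 3.5
  endloop
 endfacet
 facet normal -0.482 0.734 0.479
  outer loop
   vertex 1.3 3.5 0.4
   vertex 5.3 4.1 3.5
   vertex 4.4 5.6 0.3
  endloop
 endfacet
 facet normal -0.541 -0.531 -0.652
  outer loop
   vertex 1.3 3.5 0.4
   vertex 3.7 0.2 1.1
   vertex 0.5 1.0 3.1
  endloop
 endfacet
 facet normal 0.074 -0.155 -0.985
  outer loop
   vertex 1.3 3.5 0.4
   vertex 4.4 5.6 0.3
   vertex 3.7 0.2 1.1
  endloop
 endfacet
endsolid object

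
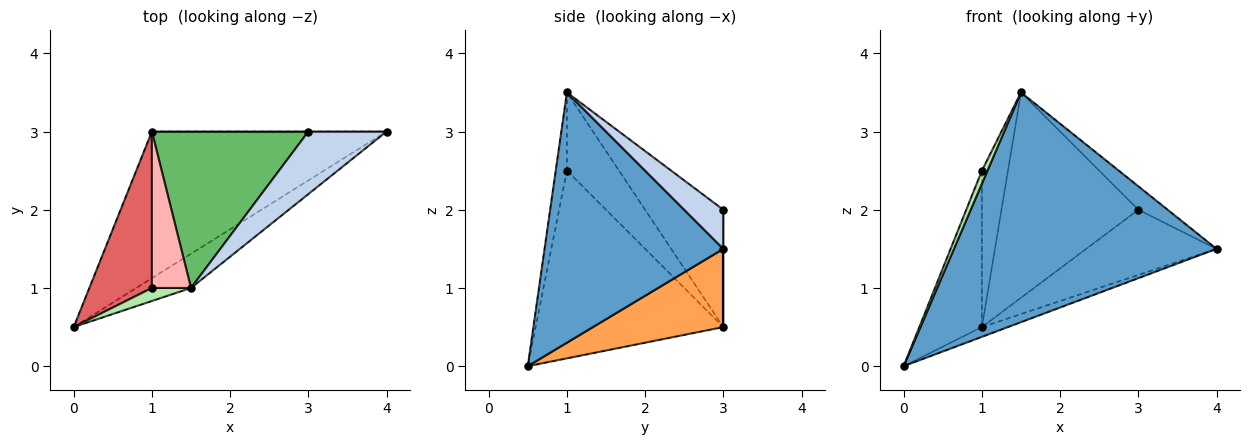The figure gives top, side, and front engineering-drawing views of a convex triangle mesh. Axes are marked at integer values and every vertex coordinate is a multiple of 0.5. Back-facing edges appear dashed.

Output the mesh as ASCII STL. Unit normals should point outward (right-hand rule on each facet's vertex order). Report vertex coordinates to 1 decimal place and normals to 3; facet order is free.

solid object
 facet normal 0.559 -0.820 -0.122
  outer loop
   vertex 1.5 1.0 3.5
   vertex 0.0 0.5 0.0
   vertex 4.0 3.0 1.5
  endloop
 endfacet
 facet normal 0.424 0.318 0.848
  outer loop
   vertex 1.5 1.0 3.5
   vertex 4.0 3.0 1.5
   vertex 3.0 3.0 2.0
  endloop
 endfacet
 facet normal 0.316 0.063 -0.947
  outer loop
   vertex 1.0 3.0 0.5
   vertex 4.0 3.0 1.5
   vertex 0.0 0.5 0.0
  endloop
 endfacet
 facet normal 0.000 1.000 0.000
  outer loop
   vertex 1.0 3.0 0.5
   vertex 3.0 3.0 2.0
   vertex 4.0 3.0 1.5
  endloop
 endfacet
 facet normal -0.414 0.724 0.552
  outer loop
   vertex 1.0 3.0 0.5
   vertex 1.5 1.0 3.5
   vertex 3.0 3.0 2.0
  endloop
 endfacet
 facet normal -0.816 -0.408 0.408
  outer loop
   vertex 1.0 1.0 2.5
   vertex 0.0 0.5 0.0
   vertex 1.5 1.0 3.5
  endloop
 endfacet
 facet normal -0.905 0.302 0.302
  outer loop
   vertex 1.0 1.0 2.5
   vertex 1.0 3.0 0.5
   vertex 0.0 0.5 0.0
  endloop
 endfacet
 facet normal -0.816 0.408 0.408
  outer loop
   vertex 1.0 1.0 2.5
   vertex 1.5 1.0 3.5
   vertex 1.0 3.0 0.5
  endloop
 endfacet
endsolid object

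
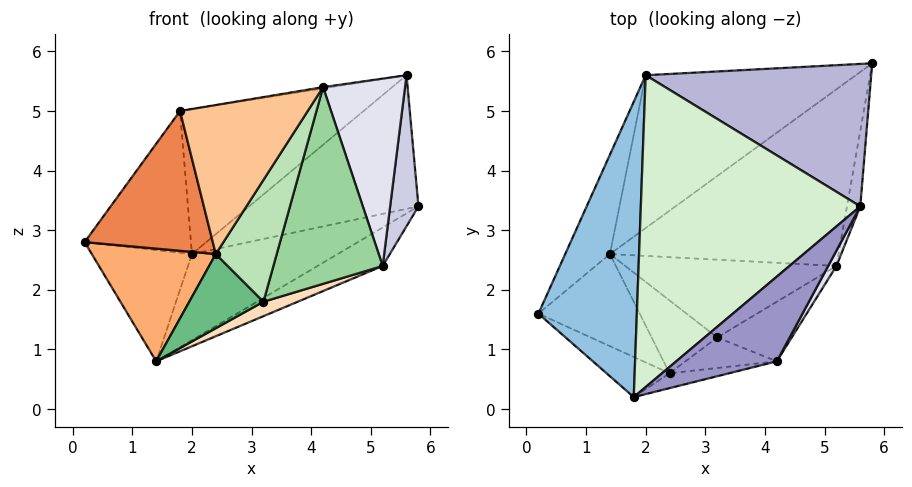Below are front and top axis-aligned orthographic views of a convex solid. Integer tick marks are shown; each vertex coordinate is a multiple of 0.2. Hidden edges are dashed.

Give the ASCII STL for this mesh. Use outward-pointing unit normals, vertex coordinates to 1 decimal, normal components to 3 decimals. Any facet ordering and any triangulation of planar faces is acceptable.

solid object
 facet normal 0.389 0.196 -0.900
  outer loop
   vertex 5.2 2.4 2.4
   vertex 1.4 2.6 0.8
   vertex 5.8 5.8 3.4
  endloop
 endfacet
 facet normal -0.653 0.328 0.683
  outer loop
   vertex 2.0 5.6 2.6
   vertex 0.2 1.6 2.8
   vertex 1.8 0.2 5.0
  endloop
 endfacet
 facet normal -0.866 0.373 -0.333
  outer loop
   vertex 2.0 5.6 2.6
   vertex 1.4 2.6 0.8
   vertex 0.2 1.6 2.8
  endloop
 endfacet
 facet normal 0.156 0.485 -0.860
  outer loop
   vertex 2.0 5.6 2.6
   vertex 5.8 5.8 3.4
   vertex 1.4 2.6 0.8
  endloop
 endfacet
 facet normal -0.419 -0.873 -0.250
  outer loop
   vertex 2.4 0.6 2.6
   vertex 1.8 0.2 5.0
   vertex 0.2 1.6 2.8
  endloop
 endfacet
 facet normal -0.379 -0.717 -0.586
  outer loop
   vertex 2.4 0.6 2.6
   vertex 0.2 1.6 2.8
   vertex 1.4 2.6 0.8
  endloop
 endfacet
 facet normal 0.256 -0.962 -0.096
  outer loop
   vertex 4.2 0.8 5.4
   vertex 1.8 0.2 5.0
   vertex 2.4 0.6 2.6
  endloop
 endfacet
 facet normal 0.375 -0.169 -0.912
  outer loop
   vertex 3.2 1.2 1.8
   vertex 1.4 2.6 0.8
   vertex 5.2 2.4 2.4
  endloop
 endfacet
 facet normal -0.163 -0.704 -0.691
  outer loop
   vertex 3.2 1.2 1.8
   vertex 2.4 0.6 2.6
   vertex 1.4 2.6 0.8
  endloop
 endfacet
 facet normal 0.552 -0.798 -0.242
  outer loop
   vertex 3.2 1.2 1.8
   vertex 5.2 2.4 2.4
   vertex 4.2 0.8 5.4
  endloop
 endfacet
 facet normal 0.436 -0.873 -0.218
  outer loop
   vertex 3.2 1.2 1.8
   vertex 4.2 0.8 5.4
   vertex 2.4 0.6 2.6
  endloop
 endfacet
 facet normal -0.446 0.377 0.812
  outer loop
   vertex 5.6 3.4 5.6
   vertex 2.0 5.6 2.6
   vertex 1.8 0.2 5.0
  endloop
 endfacet
 facet normal -0.168 0.015 0.986
  outer loop
   vertex 5.6 3.4 5.6
   vertex 1.8 0.2 5.0
   vertex 4.2 0.8 5.4
  endloop
 endfacet
 facet normal -0.186 0.672 0.716
  outer loop
   vertex 5.6 3.4 5.6
   vertex 5.8 5.8 3.4
   vertex 2.0 5.6 2.6
  endloop
 endfacet
 facet normal 0.986 -0.152 -0.076
  outer loop
   vertex 5.6 3.4 5.6
   vertex 5.2 2.4 2.4
   vertex 5.8 5.8 3.4
  endloop
 endfacet
 facet normal 0.879 -0.476 0.039
  outer loop
   vertex 5.6 3.4 5.6
   vertex 4.2 0.8 5.4
   vertex 5.2 2.4 2.4
  endloop
 endfacet
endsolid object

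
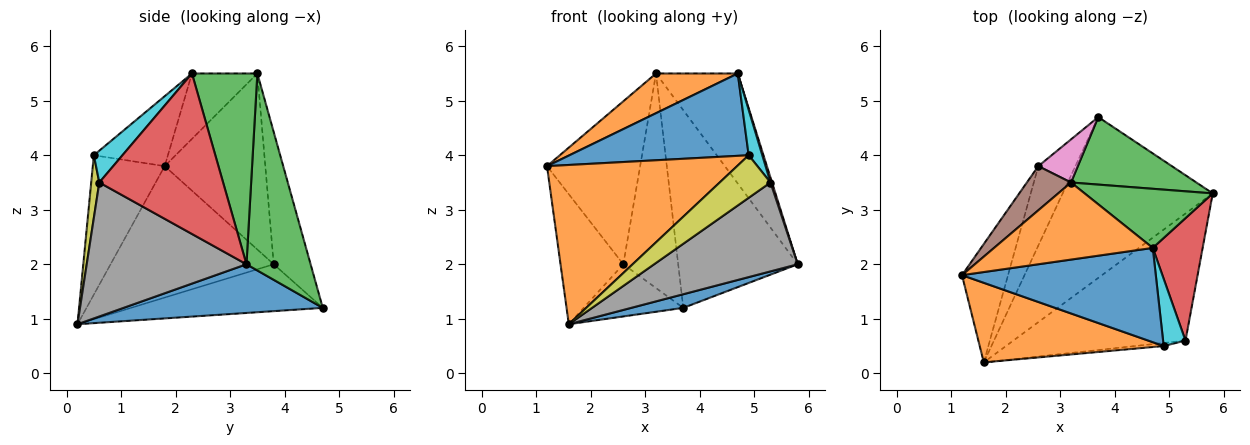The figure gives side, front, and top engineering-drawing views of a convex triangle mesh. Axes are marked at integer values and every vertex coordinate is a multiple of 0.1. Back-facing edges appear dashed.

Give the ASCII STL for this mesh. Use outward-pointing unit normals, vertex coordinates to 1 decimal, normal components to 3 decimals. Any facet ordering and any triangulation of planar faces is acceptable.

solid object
 facet normal 0.308 -0.080 -0.948
  outer loop
   vertex 1.6 0.2 0.9
   vertex 3.7 4.7 1.2
   vertex 5.8 3.3 2.0
  endloop
 endfacet
 facet normal -0.321 -0.847 0.423
  outer loop
   vertex 4.9 0.5 4.0
   vertex 1.2 1.8 3.8
   vertex 1.6 0.2 0.9
  endloop
 endfacet
 facet normal 0.453 0.844 0.288
  outer loop
   vertex 3.2 3.5 5.5
   vertex 5.8 3.3 2.0
   vertex 3.7 4.7 1.2
  endloop
 endfacet
 facet normal -0.887 0.341 -0.311
  outer loop
   vertex 2.6 3.8 2.0
   vertex 1.6 0.2 0.9
   vertex 1.2 1.8 3.8
  endloop
 endfacet
 facet normal -0.726 0.377 -0.574
  outer loop
   vertex 2.6 3.8 2.0
   vertex 3.7 4.7 1.2
   vertex 1.6 0.2 0.9
  endloop
 endfacet
 facet normal -0.722 0.668 0.181
  outer loop
   vertex 2.6 3.8 2.0
   vertex 1.2 1.8 3.8
   vertex 3.2 3.5 5.5
  endloop
 endfacet
 facet normal -0.550 0.819 0.164
  outer loop
   vertex 2.6 3.8 2.0
   vertex 3.2 3.5 5.5
   vertex 3.7 4.7 1.2
  endloop
 endfacet
 facet normal 0.538 -0.483 -0.691
  outer loop
   vertex 5.3 0.6 3.5
   vertex 1.6 0.2 0.9
   vertex 5.8 3.3 2.0
  endloop
 endfacet
 facet normal 0.157 -0.985 -0.072
  outer loop
   vertex 5.3 0.6 3.5
   vertex 4.9 0.5 4.0
   vertex 1.6 0.2 0.9
  endloop
 endfacet
 facet normal 0.762 -0.363 0.537
  outer loop
   vertex 4.7 2.3 5.5
   vertex 4.9 0.5 4.0
   vertex 5.3 0.6 3.5
  endloop
 endfacet
 facet normal -0.262 -0.635 0.727
  outer loop
   vertex 4.7 2.3 5.5
   vertex 1.2 1.8 3.8
   vertex 4.9 0.5 4.0
  endloop
 endfacet
 facet normal -0.344 -0.430 0.835
  outer loop
   vertex 4.7 2.3 5.5
   vertex 3.2 3.5 5.5
   vertex 1.2 1.8 3.8
  endloop
 endfacet
 facet normal 0.576 0.720 0.387
  outer loop
   vertex 4.7 2.3 5.5
   vertex 5.8 3.3 2.0
   vertex 3.2 3.5 5.5
  endloop
 endfacet
 facet normal 0.955 -0.012 0.297
  outer loop
   vertex 4.7 2.3 5.5
   vertex 5.3 0.6 3.5
   vertex 5.8 3.3 2.0
  endloop
 endfacet
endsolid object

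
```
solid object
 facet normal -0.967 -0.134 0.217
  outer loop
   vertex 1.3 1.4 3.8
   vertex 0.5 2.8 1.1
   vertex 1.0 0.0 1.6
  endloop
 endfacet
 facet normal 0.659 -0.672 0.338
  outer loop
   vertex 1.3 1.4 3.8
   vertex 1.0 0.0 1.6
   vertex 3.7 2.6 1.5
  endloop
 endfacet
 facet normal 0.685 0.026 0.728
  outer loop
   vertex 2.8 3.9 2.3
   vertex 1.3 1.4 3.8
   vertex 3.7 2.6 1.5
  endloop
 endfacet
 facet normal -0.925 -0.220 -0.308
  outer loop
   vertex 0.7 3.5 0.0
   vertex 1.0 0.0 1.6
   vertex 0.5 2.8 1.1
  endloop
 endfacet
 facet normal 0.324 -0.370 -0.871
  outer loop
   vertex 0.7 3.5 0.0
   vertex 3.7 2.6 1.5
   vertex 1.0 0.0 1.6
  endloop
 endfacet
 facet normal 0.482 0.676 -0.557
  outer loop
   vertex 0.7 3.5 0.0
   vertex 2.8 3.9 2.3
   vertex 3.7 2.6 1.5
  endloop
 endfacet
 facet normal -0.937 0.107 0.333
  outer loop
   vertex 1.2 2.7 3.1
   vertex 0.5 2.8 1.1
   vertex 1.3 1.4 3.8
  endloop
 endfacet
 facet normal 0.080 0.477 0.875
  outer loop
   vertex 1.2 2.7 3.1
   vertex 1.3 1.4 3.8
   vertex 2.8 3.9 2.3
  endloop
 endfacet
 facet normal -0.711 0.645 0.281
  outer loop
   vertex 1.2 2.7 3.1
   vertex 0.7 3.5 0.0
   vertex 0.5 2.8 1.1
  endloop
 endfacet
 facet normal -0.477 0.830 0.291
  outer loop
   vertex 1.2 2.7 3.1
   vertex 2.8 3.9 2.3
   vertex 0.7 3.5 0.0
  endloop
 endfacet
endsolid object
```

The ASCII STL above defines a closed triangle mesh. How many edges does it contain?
15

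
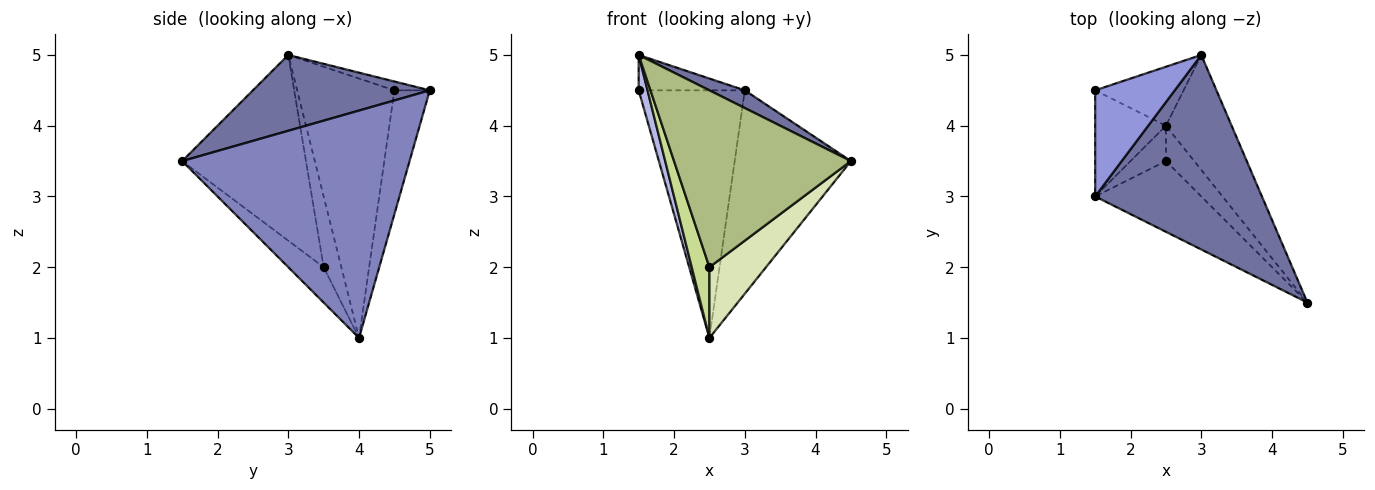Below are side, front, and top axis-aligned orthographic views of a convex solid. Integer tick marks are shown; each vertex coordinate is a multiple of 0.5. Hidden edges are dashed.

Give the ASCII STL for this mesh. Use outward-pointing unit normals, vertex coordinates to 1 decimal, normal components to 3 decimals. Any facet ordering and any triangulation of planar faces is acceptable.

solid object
 facet normal 0.412 -0.082 0.907
  outer loop
   vertex 3.0 5.0 4.5
   vertex 1.5 3.0 5.0
   vertex 4.5 1.5 3.5
  endloop
 endfacet
 facet normal 0.862 0.441 -0.249
  outer loop
   vertex 2.5 4.0 1.0
   vertex 3.0 5.0 4.5
   vertex 4.5 1.5 3.5
  endloop
 endfacet
 facet normal -0.105 0.314 0.943
  outer loop
   vertex 1.5 4.5 4.5
   vertex 1.5 3.0 5.0
   vertex 3.0 5.0 4.5
  endloop
 endfacet
 facet normal -0.961 -0.087 -0.262
  outer loop
   vertex 1.5 4.5 4.5
   vertex 2.5 4.0 1.0
   vertex 1.5 3.0 5.0
  endloop
 endfacet
 facet normal -0.308 0.925 -0.220
  outer loop
   vertex 1.5 4.5 4.5
   vertex 3.0 5.0 4.5
   vertex 2.5 4.0 1.0
  endloop
 endfacet
 facet normal -0.545 -0.778 -0.311
  outer loop
   vertex 2.5 3.5 2.0
   vertex 4.5 1.5 3.5
   vertex 1.5 3.0 5.0
  endloop
 endfacet
 facet normal -0.667 -0.667 -0.333
  outer loop
   vertex 2.5 3.5 2.0
   vertex 1.5 3.0 5.0
   vertex 2.5 4.0 1.0
  endloop
 endfacet
 facet normal -0.488 -0.781 -0.390
  outer loop
   vertex 2.5 3.5 2.0
   vertex 2.5 4.0 1.0
   vertex 4.5 1.5 3.5
  endloop
 endfacet
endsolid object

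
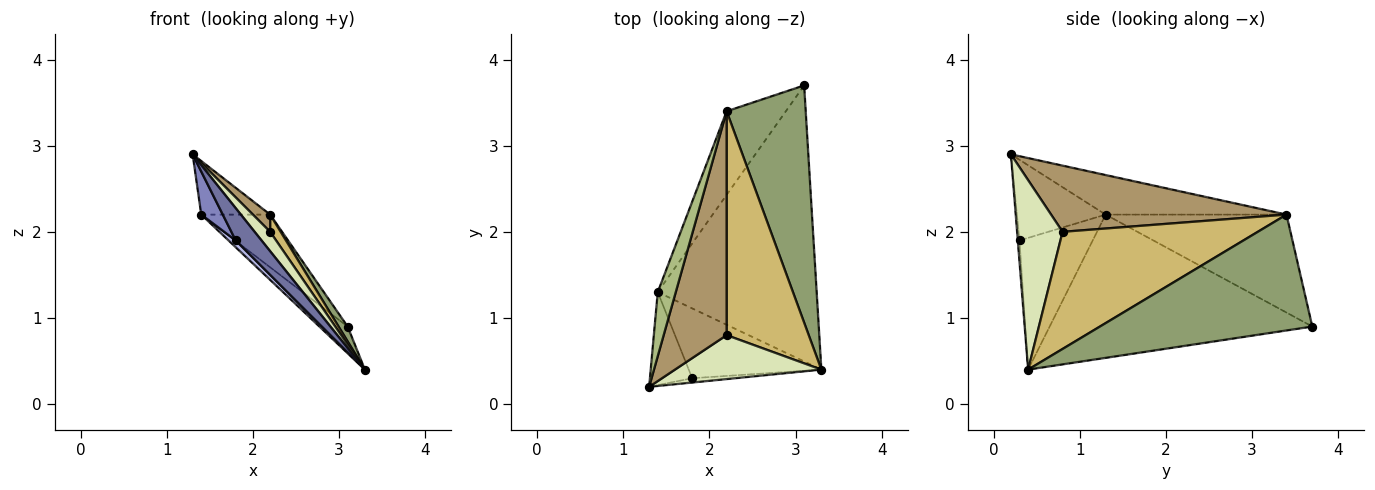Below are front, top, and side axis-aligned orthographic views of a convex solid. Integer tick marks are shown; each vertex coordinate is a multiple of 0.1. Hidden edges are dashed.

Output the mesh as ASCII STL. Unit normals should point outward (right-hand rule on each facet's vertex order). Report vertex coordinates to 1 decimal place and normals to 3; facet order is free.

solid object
 facet normal -0.066 -0.989 -0.132
  outer loop
   vertex 1.8 0.3 1.9
   vertex 3.3 0.4 0.4
   vertex 1.3 0.2 2.9
  endloop
 endfacet
 facet normal -0.866 -0.210 -0.454
  outer loop
   vertex 1.4 1.3 2.2
   vertex 1.8 0.3 1.9
   vertex 1.3 0.2 2.9
  endloop
 endfacet
 facet normal -0.668 0.072 -0.741
  outer loop
   vertex 1.4 1.3 2.2
   vertex 3.1 3.7 0.9
   vertex 3.3 0.4 0.4
  endloop
 endfacet
 facet normal -0.703 -0.069 -0.708
  outer loop
   vertex 1.4 1.3 2.2
   vertex 3.3 0.4 0.4
   vertex 1.8 0.3 1.9
  endloop
 endfacet
 facet normal 0.825 -0.035 0.563
  outer loop
   vertex 2.2 3.4 2.2
   vertex 3.3 0.4 0.4
   vertex 3.1 3.7 0.9
  endloop
 endfacet
 facet normal -0.860 0.328 0.392
  outer loop
   vertex 2.2 3.4 2.2
   vertex 1.4 1.3 2.2
   vertex 1.3 0.2 2.9
  endloop
 endfacet
 facet normal -0.814 0.310 -0.492
  outer loop
   vertex 2.2 3.4 2.2
   vertex 3.1 3.7 0.9
   vertex 1.4 1.3 2.2
  endloop
 endfacet
 facet normal 0.764 -0.260 0.590
  outer loop
   vertex 2.2 0.8 2.0
   vertex 1.3 0.2 2.9
   vertex 3.3 0.4 0.4
  endloop
 endfacet
 facet normal 0.724 -0.053 0.688
  outer loop
   vertex 2.2 0.8 2.0
   vertex 2.2 3.4 2.2
   vertex 1.3 0.2 2.9
  endloop
 endfacet
 facet normal 0.818 -0.044 0.573
  outer loop
   vertex 2.2 0.8 2.0
   vertex 3.3 0.4 0.4
   vertex 2.2 3.4 2.2
  endloop
 endfacet
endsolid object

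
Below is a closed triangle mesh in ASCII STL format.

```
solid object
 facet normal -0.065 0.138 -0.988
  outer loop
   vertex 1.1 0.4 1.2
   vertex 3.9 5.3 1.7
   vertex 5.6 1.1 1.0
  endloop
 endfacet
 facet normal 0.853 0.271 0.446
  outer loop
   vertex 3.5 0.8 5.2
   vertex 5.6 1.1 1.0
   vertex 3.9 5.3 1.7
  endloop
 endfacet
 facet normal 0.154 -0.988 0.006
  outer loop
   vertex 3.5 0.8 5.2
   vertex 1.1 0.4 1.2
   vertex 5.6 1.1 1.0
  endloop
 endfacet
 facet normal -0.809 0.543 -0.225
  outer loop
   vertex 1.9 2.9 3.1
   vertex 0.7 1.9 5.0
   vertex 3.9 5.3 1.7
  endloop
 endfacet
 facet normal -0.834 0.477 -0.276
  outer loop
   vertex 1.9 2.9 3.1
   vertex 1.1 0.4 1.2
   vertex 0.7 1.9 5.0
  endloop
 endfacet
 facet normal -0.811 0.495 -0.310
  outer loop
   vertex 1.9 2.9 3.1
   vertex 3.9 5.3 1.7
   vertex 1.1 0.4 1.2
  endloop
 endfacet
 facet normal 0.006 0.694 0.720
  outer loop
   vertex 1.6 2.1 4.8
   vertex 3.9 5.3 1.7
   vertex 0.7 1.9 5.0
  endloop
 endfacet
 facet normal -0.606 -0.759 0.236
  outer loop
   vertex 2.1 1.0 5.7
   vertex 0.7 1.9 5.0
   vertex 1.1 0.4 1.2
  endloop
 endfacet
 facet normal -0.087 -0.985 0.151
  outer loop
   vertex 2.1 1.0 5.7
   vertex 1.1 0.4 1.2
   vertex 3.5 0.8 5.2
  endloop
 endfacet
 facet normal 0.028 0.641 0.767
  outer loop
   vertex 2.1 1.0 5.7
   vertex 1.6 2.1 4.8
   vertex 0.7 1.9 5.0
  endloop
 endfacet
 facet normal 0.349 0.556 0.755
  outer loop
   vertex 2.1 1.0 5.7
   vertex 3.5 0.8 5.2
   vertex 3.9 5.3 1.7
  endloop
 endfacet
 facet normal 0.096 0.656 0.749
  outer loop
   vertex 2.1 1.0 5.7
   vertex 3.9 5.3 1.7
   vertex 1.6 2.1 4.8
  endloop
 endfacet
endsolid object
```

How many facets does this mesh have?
12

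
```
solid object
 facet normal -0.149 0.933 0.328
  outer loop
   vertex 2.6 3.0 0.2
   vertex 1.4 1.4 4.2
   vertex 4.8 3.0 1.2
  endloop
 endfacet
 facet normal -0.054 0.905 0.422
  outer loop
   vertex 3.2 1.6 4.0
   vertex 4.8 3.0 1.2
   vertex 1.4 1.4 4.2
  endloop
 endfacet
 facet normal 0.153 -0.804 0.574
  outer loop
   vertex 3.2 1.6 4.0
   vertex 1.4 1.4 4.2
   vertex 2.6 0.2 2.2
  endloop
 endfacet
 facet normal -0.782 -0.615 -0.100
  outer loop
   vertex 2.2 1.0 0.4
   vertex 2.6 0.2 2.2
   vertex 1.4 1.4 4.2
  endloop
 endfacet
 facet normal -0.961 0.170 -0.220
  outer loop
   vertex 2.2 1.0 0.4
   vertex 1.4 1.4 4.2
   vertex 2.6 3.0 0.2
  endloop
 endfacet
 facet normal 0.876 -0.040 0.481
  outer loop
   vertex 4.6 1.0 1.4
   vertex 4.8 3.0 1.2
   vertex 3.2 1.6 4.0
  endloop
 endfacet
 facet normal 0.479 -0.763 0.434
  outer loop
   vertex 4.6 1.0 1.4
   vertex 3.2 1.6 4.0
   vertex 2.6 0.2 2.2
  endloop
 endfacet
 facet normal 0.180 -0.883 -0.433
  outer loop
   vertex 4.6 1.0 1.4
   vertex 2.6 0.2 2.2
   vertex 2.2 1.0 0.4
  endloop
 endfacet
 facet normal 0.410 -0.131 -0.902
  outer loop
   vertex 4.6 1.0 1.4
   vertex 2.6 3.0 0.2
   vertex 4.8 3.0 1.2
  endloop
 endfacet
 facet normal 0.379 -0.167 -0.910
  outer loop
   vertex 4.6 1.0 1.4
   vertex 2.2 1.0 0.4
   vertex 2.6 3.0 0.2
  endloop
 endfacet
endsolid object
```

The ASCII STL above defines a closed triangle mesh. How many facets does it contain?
10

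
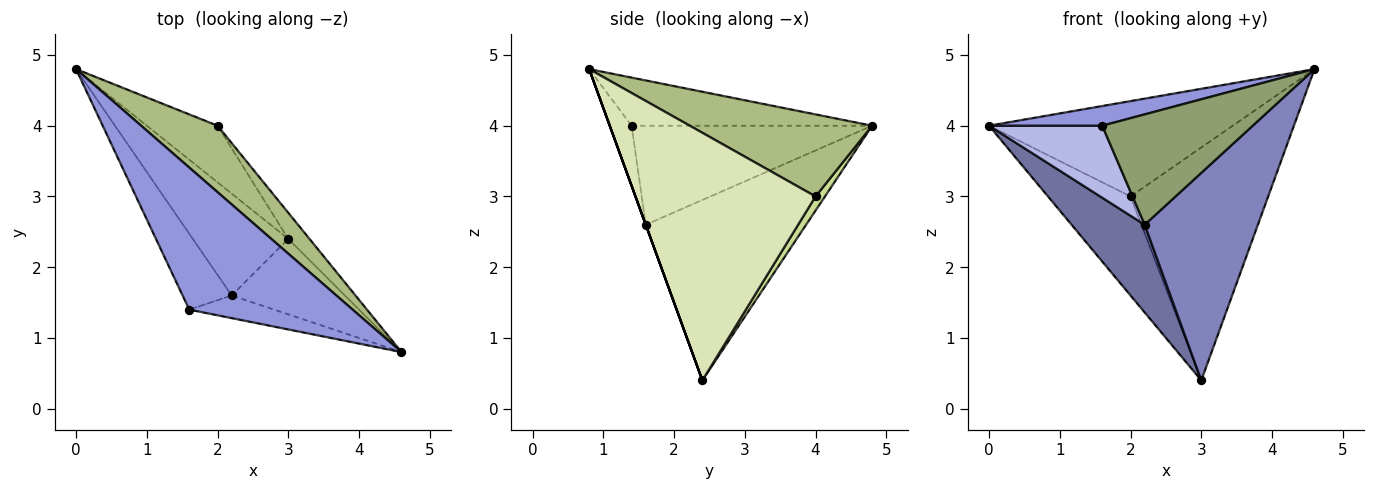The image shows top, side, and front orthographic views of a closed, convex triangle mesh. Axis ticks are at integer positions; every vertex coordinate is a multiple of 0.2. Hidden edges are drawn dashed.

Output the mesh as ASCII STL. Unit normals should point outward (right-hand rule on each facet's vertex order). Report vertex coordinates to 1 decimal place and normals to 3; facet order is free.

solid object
 facet normal -0.820 -0.374 -0.434
  outer loop
   vertex 2.2 1.6 2.6
   vertex 0.0 4.8 4.0
   vertex 3.0 2.4 0.4
  endloop
 endfacet
 facet normal 0.000 -0.940 -0.342
  outer loop
   vertex 2.2 1.6 2.6
   vertex 3.0 2.4 0.4
   vertex 4.6 0.8 4.8
  endloop
 endfacet
 facet normal -0.280 -0.132 0.951
  outer loop
   vertex 1.6 1.4 4.0
   vertex 4.6 0.8 4.8
   vertex 0.0 4.8 4.0
  endloop
 endfacet
 facet normal -0.826 -0.388 -0.409
  outer loop
   vertex 1.6 1.4 4.0
   vertex 0.0 4.8 4.0
   vertex 2.2 1.6 2.6
  endloop
 endfacet
 facet normal -0.141 -0.970 -0.199
  outer loop
   vertex 1.6 1.4 4.0
   vertex 2.2 1.6 2.6
   vertex 4.6 0.8 4.8
  endloop
 endfacet
 facet normal 0.523 0.699 0.487
  outer loop
   vertex 2.0 4.0 3.0
   vertex 0.0 4.8 4.0
   vertex 4.6 0.8 4.8
  endloop
 endfacet
 facet normal 0.099 0.864 -0.494
  outer loop
   vertex 2.0 4.0 3.0
   vertex 3.0 2.4 0.4
   vertex 0.0 4.8 4.0
  endloop
 endfacet
 facet normal 0.793 0.606 -0.068
  outer loop
   vertex 2.0 4.0 3.0
   vertex 4.6 0.8 4.8
   vertex 3.0 2.4 0.4
  endloop
 endfacet
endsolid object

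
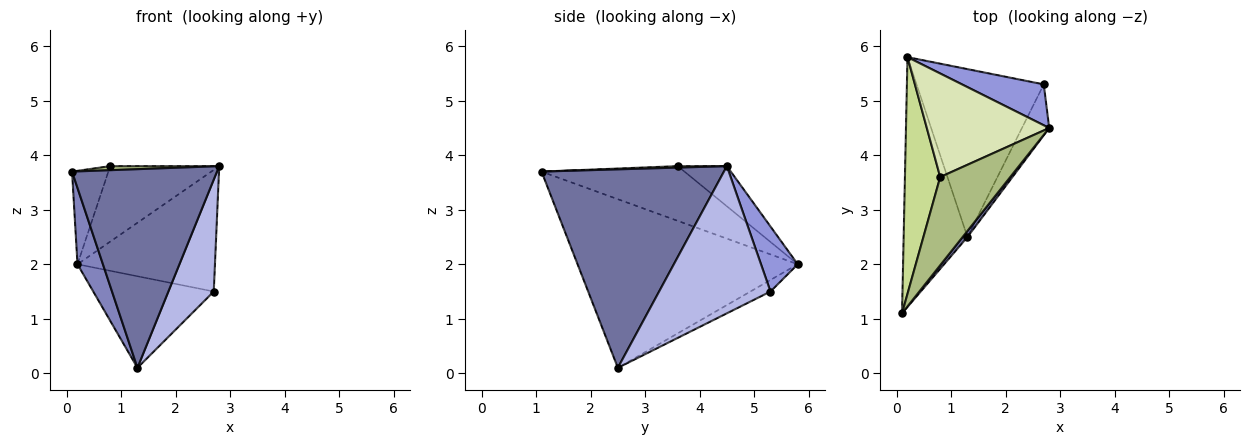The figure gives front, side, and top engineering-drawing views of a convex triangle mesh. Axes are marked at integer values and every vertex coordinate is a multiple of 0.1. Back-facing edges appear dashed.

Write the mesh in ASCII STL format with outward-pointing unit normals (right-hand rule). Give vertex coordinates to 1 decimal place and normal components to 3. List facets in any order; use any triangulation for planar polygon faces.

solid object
 facet normal 0.783 -0.622 0.019
  outer loop
   vertex 1.3 2.5 0.1
   vertex 2.8 4.5 3.8
   vertex 0.1 1.1 3.7
  endloop
 endfacet
 facet normal -0.930 -0.107 -0.352
  outer loop
   vertex 1.3 2.5 0.1
   vertex 0.1 1.1 3.7
   vertex 0.2 5.8 2.0
  endloop
 endfacet
 facet normal 0.246 0.919 0.309
  outer loop
   vertex 2.7 5.3 1.5
   vertex 0.2 5.8 2.0
   vertex 2.8 4.5 3.8
  endloop
 endfacet
 facet normal 0.913 -0.372 -0.169
  outer loop
   vertex 2.7 5.3 1.5
   vertex 2.8 4.5 3.8
   vertex 1.3 2.5 0.1
  endloop
 endfacet
 facet normal -0.080 0.477 -0.875
  outer loop
   vertex 2.7 5.3 1.5
   vertex 1.3 2.5 0.1
   vertex 0.2 5.8 2.0
  endloop
 endfacet
 facet normal 0.021 -0.046 0.999
  outer loop
   vertex 0.8 3.6 3.8
   vertex 0.1 1.1 3.7
   vertex 2.8 4.5 3.8
  endloop
 endfacet
 facet normal -0.822 0.209 0.530
  outer loop
   vertex 0.8 3.6 3.8
   vertex 0.2 5.8 2.0
   vertex 0.1 1.1 3.7
  endloop
 endfacet
 facet normal -0.256 0.569 0.781
  outer loop
   vertex 0.8 3.6 3.8
   vertex 2.8 4.5 3.8
   vertex 0.2 5.8 2.0
  endloop
 endfacet
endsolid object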